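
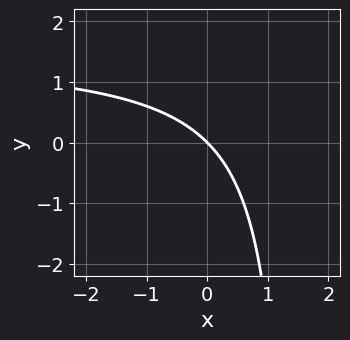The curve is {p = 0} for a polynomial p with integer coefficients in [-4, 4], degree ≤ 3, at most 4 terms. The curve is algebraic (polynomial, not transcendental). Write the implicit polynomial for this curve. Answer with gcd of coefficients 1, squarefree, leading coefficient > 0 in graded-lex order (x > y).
2*x*y - 3*x - 3*y

(a) Degree: the shape is more complex than any degree-1 curve, so deg p = 2.
(b) From the axis intercepts and sections: it meets the x-axis at x = 0 (among the integer gridlines); it crosses the y-axis at the gridline y = 0.
(c) Matching integer coefficients to the picture gives p.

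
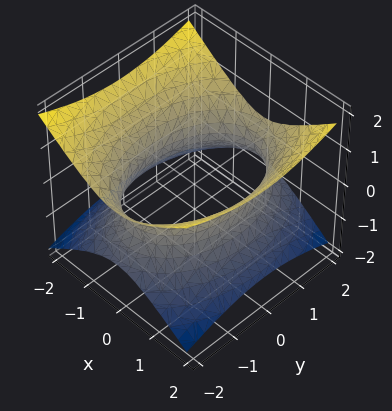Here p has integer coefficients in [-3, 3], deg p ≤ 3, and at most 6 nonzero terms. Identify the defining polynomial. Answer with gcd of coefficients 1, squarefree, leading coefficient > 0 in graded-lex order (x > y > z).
2*x^2 + y^2 - 3*z^2 - 3

The degree is 2 — one connected sheet with a waist; a quadric.
Symmetries: mirror symmetry y ↦ −y ⇒ only even powers of y; mirror symmetry x ↦ −x ⇒ only even powers of x; it's symmetric under z → −z, forcing even powers of z.
Checking where it meets the axes: no z-intercept at any integer in the box.
Solving for integer coefficients yields p as stated.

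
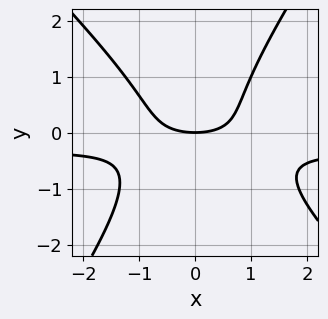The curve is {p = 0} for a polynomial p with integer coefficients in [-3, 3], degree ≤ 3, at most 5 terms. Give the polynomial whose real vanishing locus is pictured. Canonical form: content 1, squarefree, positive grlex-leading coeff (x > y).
3*x^2*y + x*y^2 - 2*y^3 + x^2 - 3*y

(a) Degree: the shape is more complex than any degree-2 curve, so deg p = 3.
(b) From the axis intercepts and sections: it crosses the y-axis at the gridline y = 0; it meets the x-axis at x = 0 (among the integer gridlines).
(c) The integer polynomial consistent with all of this is the stated p.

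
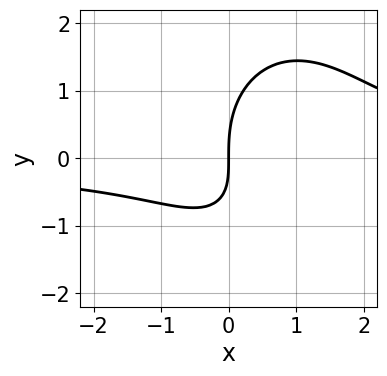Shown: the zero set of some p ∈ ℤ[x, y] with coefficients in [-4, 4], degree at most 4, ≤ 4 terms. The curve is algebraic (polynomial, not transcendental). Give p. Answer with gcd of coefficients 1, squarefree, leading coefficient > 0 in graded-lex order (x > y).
(a) The degree is 3 — a generic line meets the curve in up to 3 points.
(b) Against the integer gridlines: one y-axis crossing is at y = 0; one x-axis crossing is at x = 0.
(c) Putting this together gives p.

2*x^2*y + y^3 - 2*x*y - 3*x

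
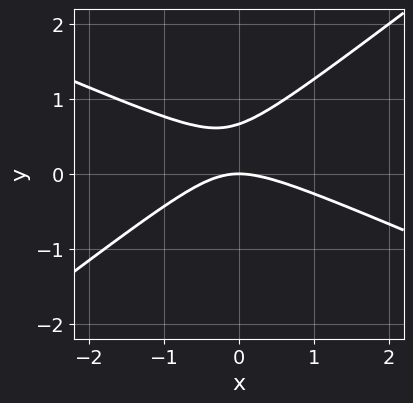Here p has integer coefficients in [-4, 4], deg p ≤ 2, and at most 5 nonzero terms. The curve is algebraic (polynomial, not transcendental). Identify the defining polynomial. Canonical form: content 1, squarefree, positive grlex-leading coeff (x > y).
First, deg p = 2. The shape is more complex than any degree-1 curve.
Then, reading off the gridlines: one y-axis crossing is at y = 0; it meets the x-axis at x = 0 (among the integer gridlines).
Finally, solving for integer coefficients yields p as stated.

x^2 + x*y - 3*y^2 + 2*y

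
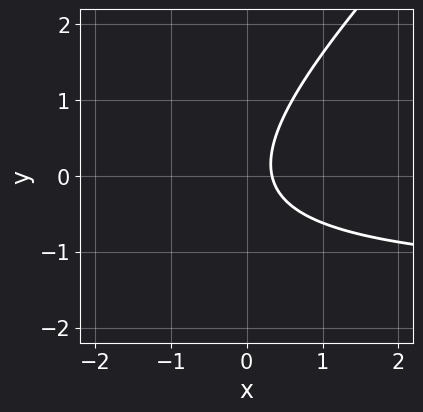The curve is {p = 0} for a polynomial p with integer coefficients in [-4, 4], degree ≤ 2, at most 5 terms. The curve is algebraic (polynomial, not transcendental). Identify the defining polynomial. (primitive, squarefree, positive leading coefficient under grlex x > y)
2*x*y - 2*y^2 + 3*x - 1

First, the degree is 2 — a generic line meets the curve in up to 2 points.
Next, from the axis intercepts and sections: no y-intercept at any integer in the box.
Finally, putting this together gives p.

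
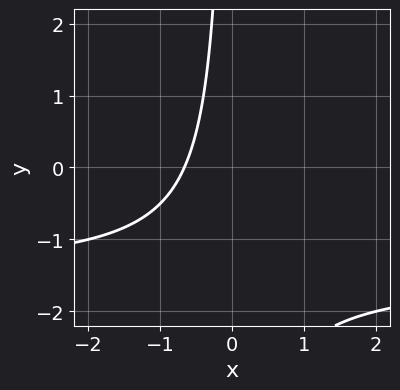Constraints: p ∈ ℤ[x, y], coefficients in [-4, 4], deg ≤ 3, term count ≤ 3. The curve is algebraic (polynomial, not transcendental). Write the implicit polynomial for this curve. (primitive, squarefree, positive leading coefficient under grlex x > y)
2*x*y + 3*x + 2

(a) Degree: no degree-1 curve has this shape, so deg p = 2.
(b) From the axis intercepts and sections: the curve avoids every integer y-axis point in the box.
(c) The integer polynomial consistent with all of this is the stated p.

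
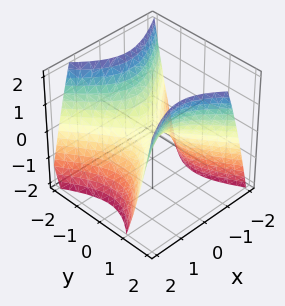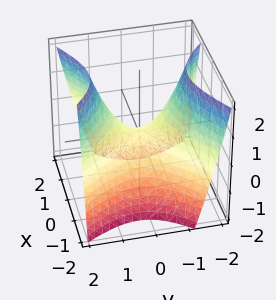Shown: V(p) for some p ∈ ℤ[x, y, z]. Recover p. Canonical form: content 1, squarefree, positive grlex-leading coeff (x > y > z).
1. deg p = 2.
2. From the axis intercepts and sections: it meets the z-axis at z = 0 (among the integer gridlines); one y-axis crossing is at y = 0; it crosses the x-axis at the gridline x = 0.
3. Solving for integer coefficients yields p as stated.

2*x^2 - x*y - 2*y^2 + 2*z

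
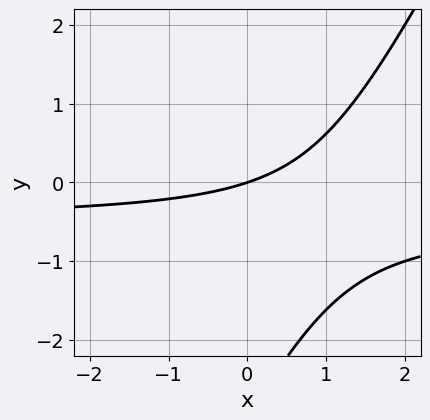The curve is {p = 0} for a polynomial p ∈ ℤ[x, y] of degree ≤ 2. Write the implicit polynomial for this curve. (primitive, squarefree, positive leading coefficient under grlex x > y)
2*x*y - y^2 + x - 3*y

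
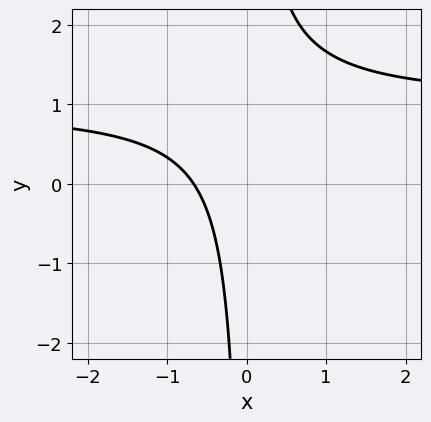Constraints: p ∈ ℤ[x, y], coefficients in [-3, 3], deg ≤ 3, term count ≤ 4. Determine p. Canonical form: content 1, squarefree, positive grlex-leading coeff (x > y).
(a) Degree: no degree-1 curve has this shape, so deg p = 2.
(b) Checking where it meets the axes: no y-intercept at any integer in the box.
(c) Putting this together gives p.

3*x*y - 3*x - 2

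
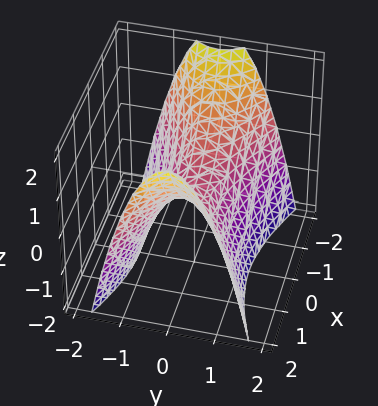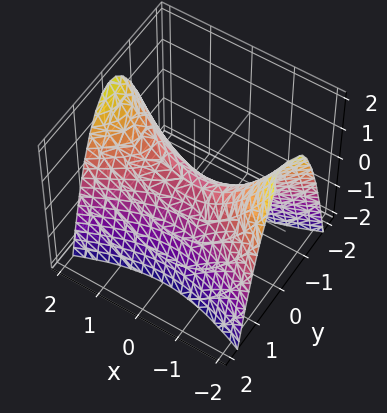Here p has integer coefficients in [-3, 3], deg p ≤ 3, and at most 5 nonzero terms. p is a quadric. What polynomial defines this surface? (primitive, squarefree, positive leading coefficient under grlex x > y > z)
x^2 - 3*y^2 - 2*z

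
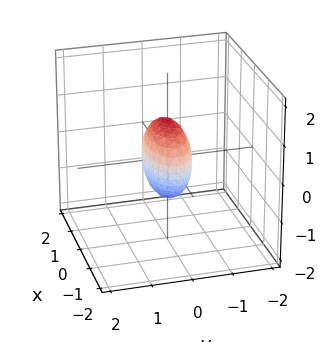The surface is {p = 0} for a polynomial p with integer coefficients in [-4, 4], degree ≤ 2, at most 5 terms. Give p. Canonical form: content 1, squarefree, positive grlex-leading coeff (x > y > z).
(a) Degree: a closed, bounded, convex surface; a quadric, so deg p = 2.
(b) Symmetries: it's symmetric under x → −x, forcing even powers of x; mirror symmetry z ↦ −z ⇒ only even powers of z; the y ↦ −y reflection is a symmetry, so y appears only in even powers.
(c) Observable constraints: the x-axis gridline crossings are at x ∈ {-1, 1}; among the integer gridlines, it crosses the z-axis at z ∈ {-1, 1}.
(d) The integer polynomial consistent with all of this is the stated p.

x^2 + 3*y^2 + z^2 - 1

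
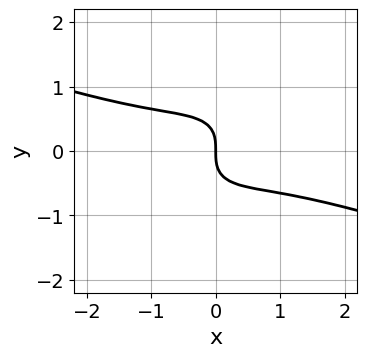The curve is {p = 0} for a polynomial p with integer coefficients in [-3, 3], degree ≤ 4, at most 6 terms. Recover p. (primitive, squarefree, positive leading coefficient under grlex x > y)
(a) deg p = 3. A generic line meets the curve in up to 3 points.
(b) Against the integer gridlines: one x-axis crossing is at x = 0; one y-axis crossing is at y = 0.
(c) Fitting integer coefficients to these (and the overall shape) gives p.

x^3 + 2*x^2*y - 2*x*y^2 + 3*y^3 + 2*x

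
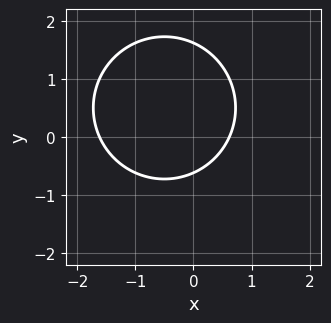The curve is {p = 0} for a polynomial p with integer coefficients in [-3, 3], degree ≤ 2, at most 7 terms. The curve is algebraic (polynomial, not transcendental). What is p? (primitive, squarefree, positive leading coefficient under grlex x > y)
x^2 + y^2 + x - y - 1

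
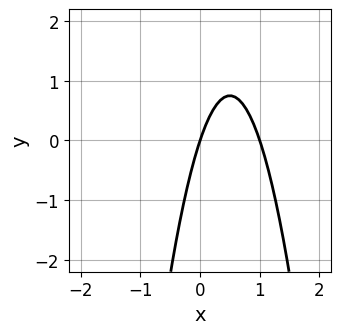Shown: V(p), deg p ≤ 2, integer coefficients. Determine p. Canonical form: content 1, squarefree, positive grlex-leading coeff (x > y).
First, the degree is 2 — the shape is more complex than any degree-1 curve.
Then, checking where it meets the axes: it meets the y-axis at y = 0 (among the integer gridlines); the x-axis gridline crossings are at x ∈ {0, 1}.
Finally, fitting integer coefficients to these (and the overall shape) gives p.

3*x^2 - 3*x + y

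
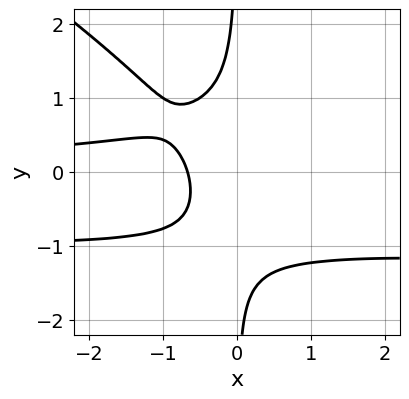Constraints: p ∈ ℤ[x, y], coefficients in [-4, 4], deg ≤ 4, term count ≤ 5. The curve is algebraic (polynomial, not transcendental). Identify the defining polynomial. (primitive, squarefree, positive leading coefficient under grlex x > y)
2*x^2*y^2 + 3*x*y^3 + 2*x^2*y + 3*x + 2

Degree: a generic line meets the curve in up to 4 points, so deg p = 4.
Observable constraints: no y-intercept at any integer in the box.
Assembling these constraints gives the stated polynomial.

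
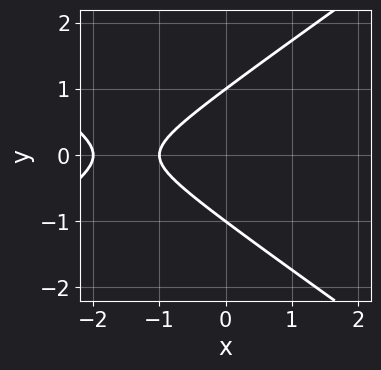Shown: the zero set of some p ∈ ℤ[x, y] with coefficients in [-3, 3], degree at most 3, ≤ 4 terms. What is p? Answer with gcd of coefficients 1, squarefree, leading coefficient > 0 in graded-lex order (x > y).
(a) Degree: a generic line meets the curve in up to 2 points, so deg p = 2.
(b) Symmetries: it's symmetric under y → −y, forcing even powers of y.
(c) Reading off the gridlines: among the integer gridlines, it crosses the x-axis at x ∈ {-2, -1}; the y-axis gridline crossings are at y ∈ {-1, 1}.
(d) Fitting integer coefficients to these (and the overall shape) gives p.

x^2 - 2*y^2 + 3*x + 2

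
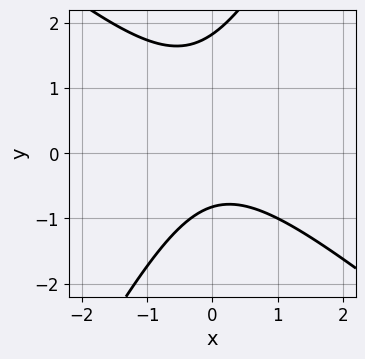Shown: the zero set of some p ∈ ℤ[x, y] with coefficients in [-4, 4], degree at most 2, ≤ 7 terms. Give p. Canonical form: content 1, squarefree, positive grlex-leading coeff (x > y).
3*x^2 + 2*x*y - 2*y^2 + 2*y + 3

(a) The degree is 2 — a generic line meets the curve in up to 2 points.
(b) Reading off the gridlines: the curve avoids every integer x-axis point in the box.
(c) Matching integer coefficients to the picture gives p.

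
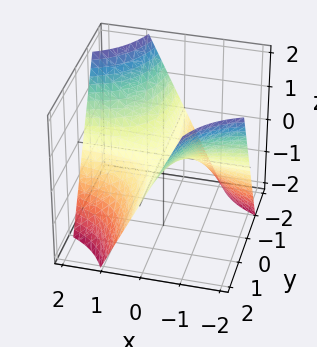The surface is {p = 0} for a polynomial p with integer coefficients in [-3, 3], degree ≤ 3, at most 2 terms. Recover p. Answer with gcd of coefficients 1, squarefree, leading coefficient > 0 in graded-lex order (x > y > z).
x*y + z

First, the degree is 2 — a saddle surface; a quadric.
Then, from the visible intercepts: every point of the y-axis in the box is on the surface; it meets the z-axis at z = 0 (among the integer gridlines); every point of the x-axis in the box is on the surface.
Finally, matching integer coefficients to the picture gives p.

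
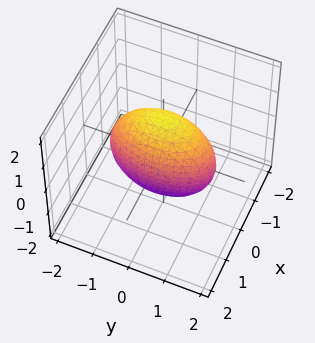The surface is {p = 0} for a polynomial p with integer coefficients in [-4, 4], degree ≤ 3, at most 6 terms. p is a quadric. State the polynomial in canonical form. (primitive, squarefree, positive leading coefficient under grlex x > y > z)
3*x^2 + y^2 + z^2 - 2

First, the degree is 2 — bounded and convex; a quadric.
Next, symmetries: the y ↦ −y reflection is a symmetry, so y appears only in even powers; the x ↦ −x reflection is a symmetry, so x appears only in even powers; the z ↦ −z reflection is a symmetry, so z appears only in even powers.
Finally, assembling these constraints gives the stated polynomial.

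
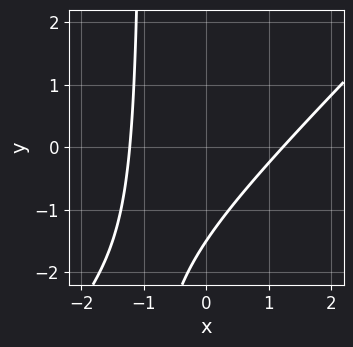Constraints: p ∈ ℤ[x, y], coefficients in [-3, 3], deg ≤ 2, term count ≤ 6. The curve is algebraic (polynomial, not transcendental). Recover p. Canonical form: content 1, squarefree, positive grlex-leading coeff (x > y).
First, deg p = 2.
Finally, putting this together gives p.

2*x^2 - 2*x*y - 2*y - 3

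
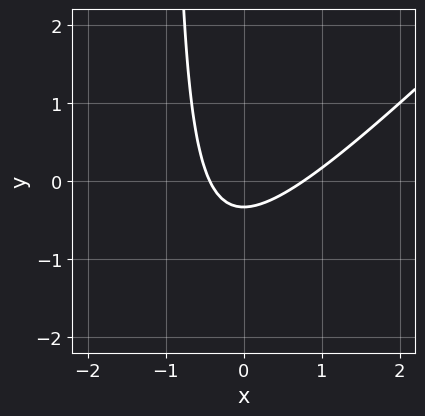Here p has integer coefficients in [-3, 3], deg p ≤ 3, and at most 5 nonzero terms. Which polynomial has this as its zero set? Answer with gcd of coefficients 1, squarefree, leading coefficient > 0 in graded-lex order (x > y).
3*x^2 - 3*x*y - x - 3*y - 1

First, degree: the shape is more complex than any degree-1 curve, so deg p = 2.
Finally, putting this together gives p.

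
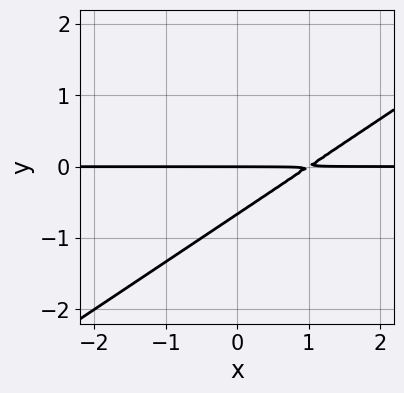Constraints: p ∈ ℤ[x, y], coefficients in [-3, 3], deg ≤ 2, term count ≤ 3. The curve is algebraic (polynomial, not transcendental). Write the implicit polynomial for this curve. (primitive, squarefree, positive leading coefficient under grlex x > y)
2*x*y - 3*y^2 - 2*y

1. Degree: no degree-1 curve has this shape, so deg p = 2.
2. From the visible intercepts: every point of the x-axis in the box is on the curve; it meets the y-axis at y = 0 (among the integer gridlines).
3. Fitting integer coefficients to these (and the overall shape) gives p.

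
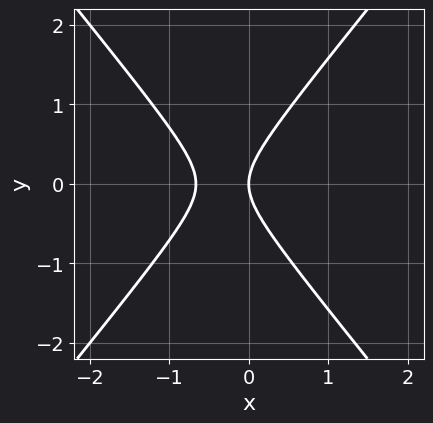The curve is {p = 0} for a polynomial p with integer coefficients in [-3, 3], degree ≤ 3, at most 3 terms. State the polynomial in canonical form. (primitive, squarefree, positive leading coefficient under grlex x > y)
3*x^2 - 2*y^2 + 2*x

(a) deg p = 2.
(b) Symmetries: mirror symmetry y ↦ −y ⇒ only even powers of y.
(c) From the visible intercepts: it meets the x-axis at x = 0 (among the integer gridlines); it meets the y-axis at y = 0 (among the integer gridlines).
(d) Assembling these constraints gives the stated polynomial.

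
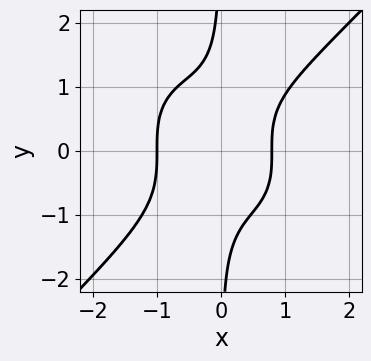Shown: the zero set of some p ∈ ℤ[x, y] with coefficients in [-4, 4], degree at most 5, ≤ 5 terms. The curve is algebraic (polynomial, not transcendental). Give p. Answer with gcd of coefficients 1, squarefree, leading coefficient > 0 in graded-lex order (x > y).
3*x^4 - 3*x*y^3 + x - 2

1. The degree is 4 — a generic line meets the curve in up to 4 points.
2. From the visible intercepts: it crosses the x-axis at the gridline x = -1; the curve avoids every integer y-axis point in the box.
3. Together with the visible shape, these determine p as stated.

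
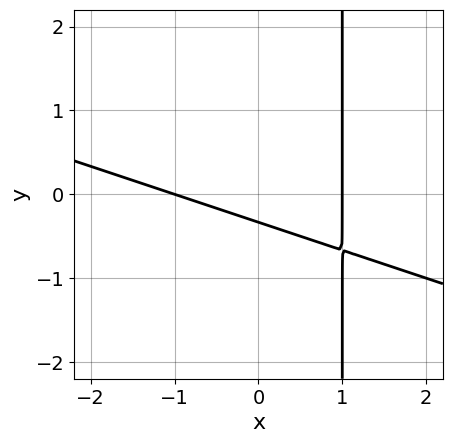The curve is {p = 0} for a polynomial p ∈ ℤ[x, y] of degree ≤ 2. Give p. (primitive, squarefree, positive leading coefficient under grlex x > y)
deg p = 2.
From the visible intercepts: the x-axis gridline crossings are at x ∈ {-1, 1}.
These observations pin down the coefficients.

x^2 + 3*x*y - 3*y - 1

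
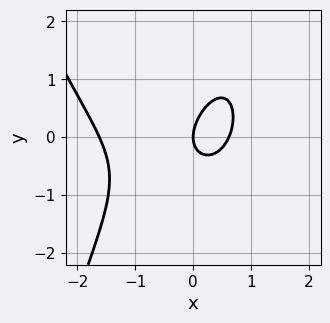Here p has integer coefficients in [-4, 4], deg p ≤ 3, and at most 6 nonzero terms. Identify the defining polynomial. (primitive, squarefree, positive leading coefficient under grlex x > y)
x^3 + x^2 - x*y + y^2 - x

deg p = 3. A generic line meets the curve in up to 3 points.
Checking where it meets the axes: it meets the x-axis at x = 0 (among the integer gridlines); it crosses the y-axis at the gridline y = 0.
Together with the visible shape, these determine p as stated.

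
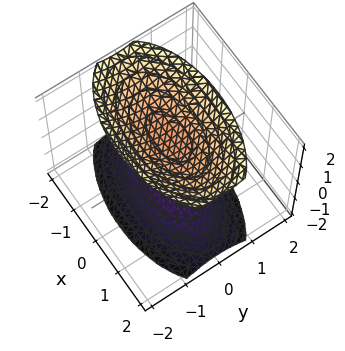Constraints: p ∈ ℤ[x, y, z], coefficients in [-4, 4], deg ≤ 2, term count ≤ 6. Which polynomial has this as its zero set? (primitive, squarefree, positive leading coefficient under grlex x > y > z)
x^2 + 3*y^2 - 2*z^2 + 3

There are 2 components. Treating them together as one polynomial.
deg p = 2. Two separate bowl-shaped sheets opening away from each other; a quadric.
Symmetries: mirror symmetry x ↦ −x ⇒ only even powers of x; it's symmetric under y → −y, forcing even powers of y; it's symmetric under z → −z, forcing even powers of z.
From the visible intercepts: it misses every integer gridline on the x-axis; the surface avoids every integer y-axis point in the box.
Putting this together gives p.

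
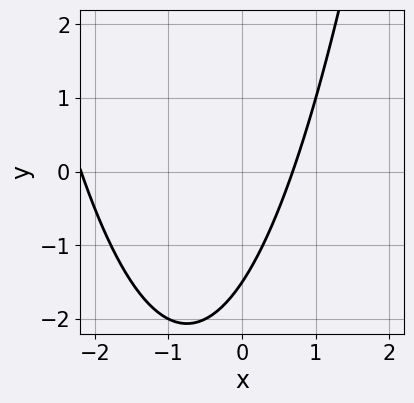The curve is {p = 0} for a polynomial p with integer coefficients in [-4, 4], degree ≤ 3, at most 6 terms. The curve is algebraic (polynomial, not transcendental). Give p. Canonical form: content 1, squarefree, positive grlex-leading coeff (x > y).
The degree is 2 — the shape is more complex than any degree-1 curve.
The integer polynomial consistent with all of this is the stated p.

2*x^2 + 3*x - 2*y - 3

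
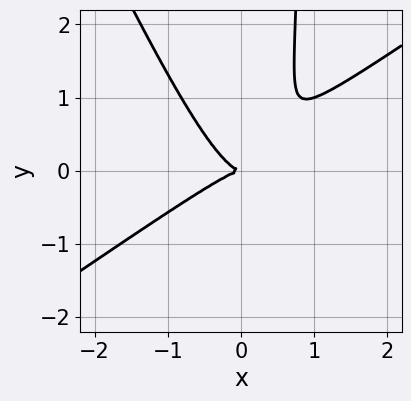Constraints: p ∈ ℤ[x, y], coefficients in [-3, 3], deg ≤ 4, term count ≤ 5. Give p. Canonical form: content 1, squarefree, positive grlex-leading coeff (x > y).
3*x^3 - 3*x^2*y - 2*x*y^2 + 2*y^2

1. deg p = 3. The shape is more complex than any degree-2 curve.
2. From the axis intercepts and sections: it crosses the y-axis at the gridline y = 0; one x-axis crossing is at x = 0.
3. These observations pin down the coefficients.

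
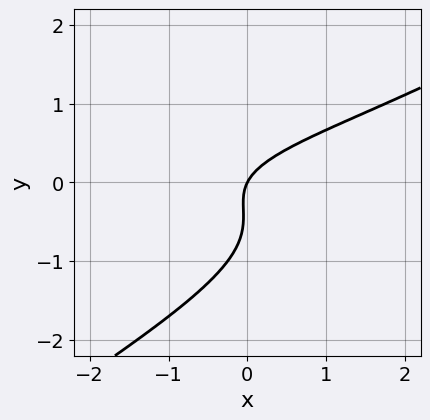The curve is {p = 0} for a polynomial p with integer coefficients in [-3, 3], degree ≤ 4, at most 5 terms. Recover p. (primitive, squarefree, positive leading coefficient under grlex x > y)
2*x*y^2 - 3*y^3 - 3*y^2 + 2*x - y

First, the degree is 3 — no degree-2 curve has this shape.
Next, reading off the gridlines: one y-axis crossing is at y = 0; one x-axis crossing is at x = 0.
Finally, these observations pin down the coefficients.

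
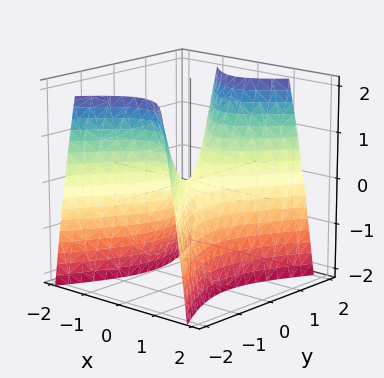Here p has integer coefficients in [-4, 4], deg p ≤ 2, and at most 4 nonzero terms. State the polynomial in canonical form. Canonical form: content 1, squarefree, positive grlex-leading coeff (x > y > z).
2*x^2 - y^2 + z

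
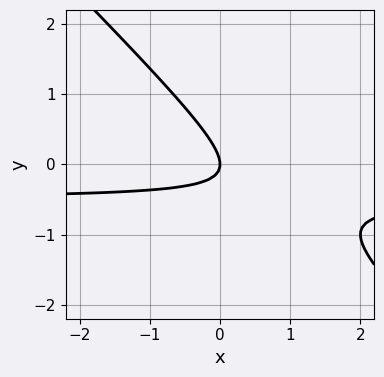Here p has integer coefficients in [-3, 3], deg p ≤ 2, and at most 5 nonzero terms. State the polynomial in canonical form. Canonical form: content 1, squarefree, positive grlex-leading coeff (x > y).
2*x*y + 2*y^2 + x

1. Degree: a generic line meets the curve in up to 2 points, so deg p = 2.
2. Reading off the gridlines: it meets the x-axis at x = 0 (among the integer gridlines); it meets the y-axis at y = 0 (among the integer gridlines).
3. These observations pin down the coefficients.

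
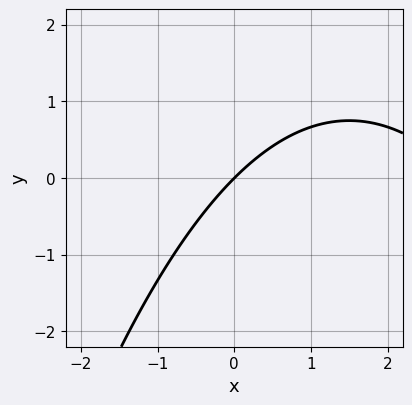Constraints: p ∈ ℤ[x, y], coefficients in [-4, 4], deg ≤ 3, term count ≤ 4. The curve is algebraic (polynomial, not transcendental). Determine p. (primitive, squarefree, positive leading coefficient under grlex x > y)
(a) The degree is 2 — the shape is more complex than any degree-1 curve.
(b) From the axis intercepts and sections: one y-axis crossing is at y = 0; it meets the x-axis at x = 0 (among the integer gridlines).
(c) Solving for integer coefficients yields p as stated.

x^2 - 3*x + 3*y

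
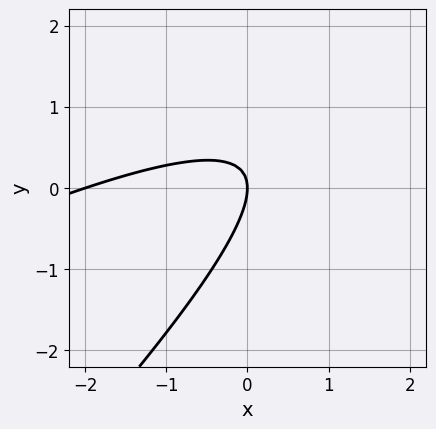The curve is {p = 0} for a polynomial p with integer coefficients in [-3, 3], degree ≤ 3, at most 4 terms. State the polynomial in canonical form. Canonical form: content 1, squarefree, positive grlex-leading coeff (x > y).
x^2 - 3*x*y + 2*y^2 + 2*x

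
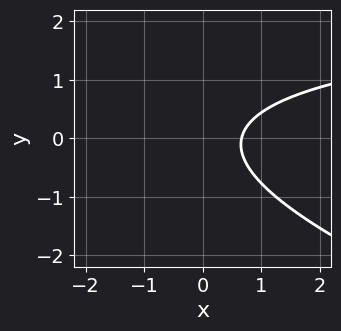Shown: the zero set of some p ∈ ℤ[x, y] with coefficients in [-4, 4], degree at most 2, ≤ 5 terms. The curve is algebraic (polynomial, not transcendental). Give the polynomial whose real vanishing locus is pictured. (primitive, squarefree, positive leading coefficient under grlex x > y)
x*y + 3*y^2 - 3*x + 2

1. Degree: the shape is more complex than any degree-1 curve, so deg p = 2.
2. Reading off the gridlines: no y-intercept at any integer in the box.
3. Putting this together gives p.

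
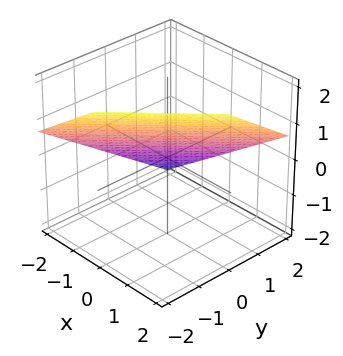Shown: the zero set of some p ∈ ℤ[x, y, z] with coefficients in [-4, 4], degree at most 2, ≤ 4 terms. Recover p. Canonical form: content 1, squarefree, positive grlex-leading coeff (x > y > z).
2*x - 2*y - 3*z + 2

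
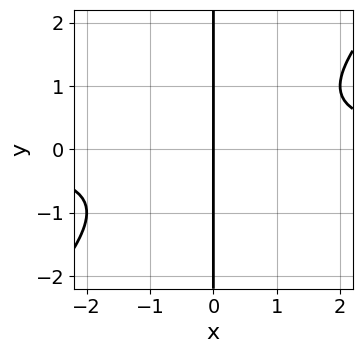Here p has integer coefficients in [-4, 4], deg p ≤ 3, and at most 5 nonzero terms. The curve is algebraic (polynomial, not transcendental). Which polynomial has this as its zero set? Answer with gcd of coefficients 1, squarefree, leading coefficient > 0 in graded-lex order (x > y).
deg p = 3. The shape is more complex than any degree-2 curve.
From the axis intercepts and sections: it meets the x-axis at x = 0 (among the integer gridlines); the visible y-axis segment lies entirely on the curve.
Assembling these constraints gives the stated polynomial.

x^2*y - x*y^2 - x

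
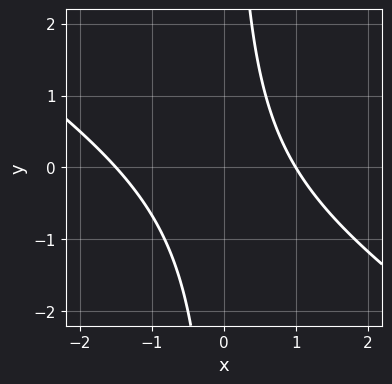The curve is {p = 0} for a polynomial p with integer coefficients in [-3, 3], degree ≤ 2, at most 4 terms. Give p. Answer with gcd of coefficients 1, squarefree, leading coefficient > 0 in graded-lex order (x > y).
2*x^2 + 3*x*y + x - 3

First, degree: no degree-1 curve has this shape, so deg p = 2.
Then, from the visible intercepts: the curve avoids every integer y-axis point in the box; one x-axis crossing is at x = 1.
Finally, assembling these constraints gives the stated polynomial.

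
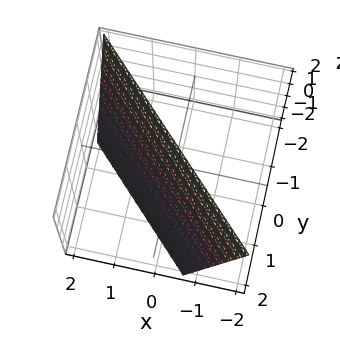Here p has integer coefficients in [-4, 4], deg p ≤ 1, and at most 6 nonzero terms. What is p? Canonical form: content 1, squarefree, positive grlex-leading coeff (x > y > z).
Degree: every cross-section is a straight line — this is a plane, so deg p = 1.
Checking where it meets the axes: it meets the z-axis at z = 2 (among the integer gridlines).
Solving for integer coefficients yields p as stated.

3*x + 3*y + z - 2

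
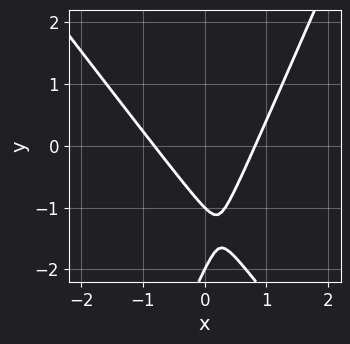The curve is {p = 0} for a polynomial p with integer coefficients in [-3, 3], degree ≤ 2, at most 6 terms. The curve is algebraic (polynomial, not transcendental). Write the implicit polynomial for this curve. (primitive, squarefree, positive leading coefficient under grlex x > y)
3*x^2 + x*y - y^2 - 3*y - 2

1. The degree is 2 — no degree-1 curve has this shape.
2. Reading off the gridlines: the y-axis gridline crossings are at y ∈ {-2, -1}.
3. Fitting integer coefficients to these (and the overall shape) gives p.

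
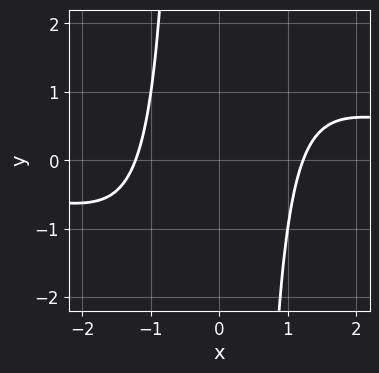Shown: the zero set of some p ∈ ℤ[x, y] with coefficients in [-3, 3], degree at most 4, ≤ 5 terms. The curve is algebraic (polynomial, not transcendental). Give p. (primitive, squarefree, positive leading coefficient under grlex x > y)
x^3*y - 2*x^2 + 3

1. Degree: the shape is more complex than any degree-3 curve, so deg p = 4.
2. From the visible intercepts: it misses every integer gridline on the y-axis.
3. Together with the visible shape, these determine p as stated.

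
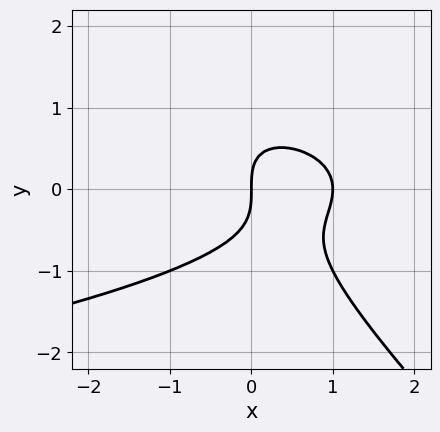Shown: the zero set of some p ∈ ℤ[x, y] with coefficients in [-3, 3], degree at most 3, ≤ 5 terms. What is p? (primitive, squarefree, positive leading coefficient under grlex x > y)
x*y^2 + y^3 + x^2 - x

First, deg p = 3.
Next, from the visible intercepts: among the integer gridlines, it crosses the x-axis at x ∈ {0, 1}; it crosses the y-axis at the gridline y = 0.
Finally, assembling these constraints gives the stated polynomial.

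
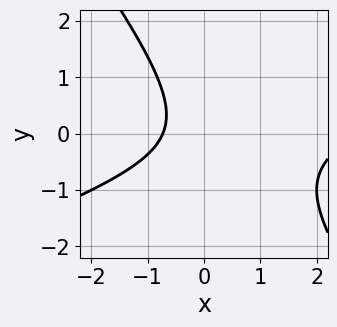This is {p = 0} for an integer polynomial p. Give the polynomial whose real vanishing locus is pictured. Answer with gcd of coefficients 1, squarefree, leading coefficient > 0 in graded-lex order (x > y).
deg p = 2. A generic line meets the curve in up to 2 points.
Checking where it meets the axes: it misses every integer gridline on the y-axis.
Together with the visible shape, these determine p as stated.

x^2 - 2*x*y - 2*y^2 - 2*x - 2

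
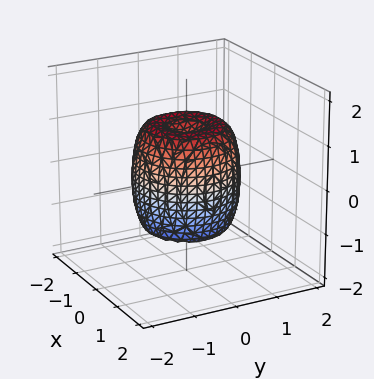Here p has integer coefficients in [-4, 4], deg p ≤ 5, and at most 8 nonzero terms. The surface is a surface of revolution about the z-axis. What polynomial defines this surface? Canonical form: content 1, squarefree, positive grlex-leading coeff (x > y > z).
2*x^4 + 4*x^2*y^2 + 2*y^4 - 2*x^2 - 2*y^2 + z^2 - 1

(a) The degree is 4 — no degree-3 surface has this shape.
(b) Symmetries: rotational symmetry about the z-axis ⇒ p depends on x, y only through x² + y².
(c) Checking where it meets the axes: a circular section at z = -1 has radius exactly 1; among the integer gridlines, it crosses the z-axis at z ∈ {-1, 1}.
(d) Putting this together gives p.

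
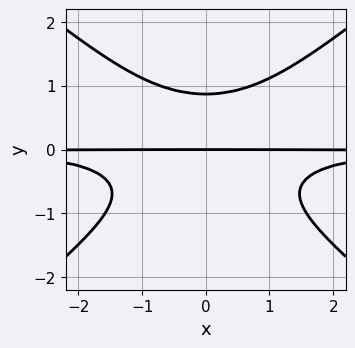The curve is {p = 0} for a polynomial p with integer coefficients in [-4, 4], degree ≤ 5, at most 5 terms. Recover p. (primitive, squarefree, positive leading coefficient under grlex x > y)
2*x^2*y^2 - 3*y^4 + 2*y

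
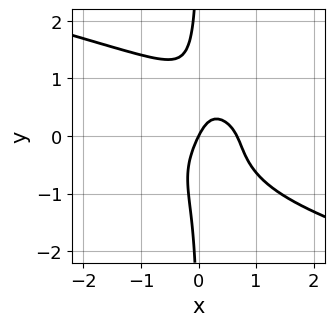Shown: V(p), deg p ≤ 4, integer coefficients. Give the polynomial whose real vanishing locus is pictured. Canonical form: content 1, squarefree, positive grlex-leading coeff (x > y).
1. The degree is 4 — the shape is more complex than any degree-3 curve.
2. From the visible intercepts: one x-axis crossing is at x = 0; it meets the y-axis at y = 0 (among the integer gridlines).
3. Fitting integer coefficients to these (and the overall shape) gives p.

x^2*y^2 + 3*x*y^3 + 3*x^2 - 2*x + y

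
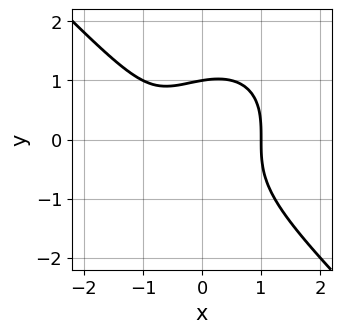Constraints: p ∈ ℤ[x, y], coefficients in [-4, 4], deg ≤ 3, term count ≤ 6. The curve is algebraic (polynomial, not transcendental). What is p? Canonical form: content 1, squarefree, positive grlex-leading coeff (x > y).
1. deg p = 3. A generic line meets the curve in up to 3 points.
2. Reading off the gridlines: one x-axis crossing is at x = 1; one y-axis crossing is at y = 1.
3. Assembling these constraints gives the stated polynomial.

2*x^3 + 2*y^3 + x^2 - x - 2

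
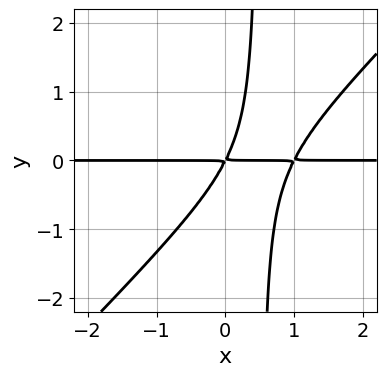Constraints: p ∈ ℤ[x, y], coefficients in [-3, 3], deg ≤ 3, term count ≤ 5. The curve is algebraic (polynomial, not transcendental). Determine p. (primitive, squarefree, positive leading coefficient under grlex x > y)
2*x^2*y - 2*x*y^2 - 2*x*y + y^2

First, degree: the shape is more complex than any degree-2 curve, so deg p = 3.
Then, reading off the gridlines: every point of the x-axis in the box is on the curve.
Finally, the integer polynomial consistent with all of this is the stated p.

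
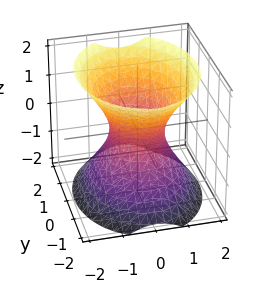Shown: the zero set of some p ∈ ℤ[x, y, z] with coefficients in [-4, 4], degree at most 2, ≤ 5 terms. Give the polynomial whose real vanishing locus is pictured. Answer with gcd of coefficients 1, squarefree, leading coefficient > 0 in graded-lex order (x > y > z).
(a) Degree: one connected sheet with a waist; a quadric, so deg p = 2.
(b) Symmetries: it's symmetric under y → −y, forcing even powers of y; it's symmetric under z → −z, forcing even powers of z; it's symmetric under x → −x, forcing even powers of x.
(c) Observable constraints: it misses every integer gridline on the z-axis; among the integer gridlines, it crosses the y-axis at y ∈ {-1, 1}.
(d) Matching integer coefficients to the picture gives p.

3*x^2 + 2*y^2 - 2*z^2 - 2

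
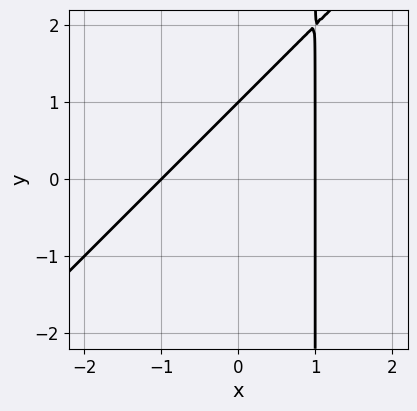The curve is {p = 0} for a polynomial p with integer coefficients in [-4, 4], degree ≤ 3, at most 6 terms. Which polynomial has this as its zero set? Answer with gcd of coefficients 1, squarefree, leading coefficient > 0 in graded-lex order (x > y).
First, the degree is 2 — no degree-1 curve has this shape.
Then, against the integer gridlines: it crosses the y-axis at the gridline y = 1; the x-axis gridline crossings are at x ∈ {-1, 1}.
Finally, fitting integer coefficients to these (and the overall shape) gives p.

x^2 - x*y + y - 1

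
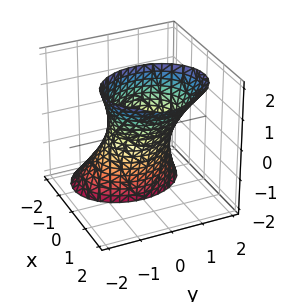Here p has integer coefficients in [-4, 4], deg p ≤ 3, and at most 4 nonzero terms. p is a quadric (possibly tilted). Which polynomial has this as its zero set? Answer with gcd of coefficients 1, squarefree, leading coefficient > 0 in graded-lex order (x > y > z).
(a) The degree is 2 — no degree-1 surface has this shape.
(b) Against the integer gridlines: the surface avoids every integer z-axis point in the box; the y-axis gridline crossings are at y ∈ {-1, 1}.
(c) These observations pin down the coefficients.

3*x^2 - 3*x*z + 2*y^2 - 2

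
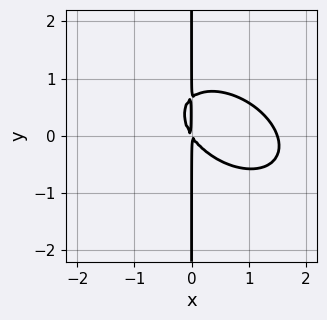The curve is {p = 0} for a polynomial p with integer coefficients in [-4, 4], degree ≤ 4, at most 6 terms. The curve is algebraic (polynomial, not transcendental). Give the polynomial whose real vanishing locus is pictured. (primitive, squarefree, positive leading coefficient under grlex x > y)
2*x^3 + 2*x^2*y + 3*x*y^2 - 3*x^2 - 2*x*y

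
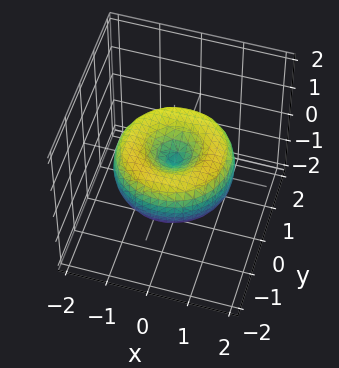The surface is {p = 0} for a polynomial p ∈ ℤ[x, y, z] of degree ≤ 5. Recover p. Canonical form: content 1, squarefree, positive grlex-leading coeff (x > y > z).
(a) Degree: no degree-3 surface has this shape, so deg p = 4.
(b) Symmetry: the surface is invariant under rotation about z: p = q(x² + y², z).
(c) Against the integer gridlines: it meets the y-axis at y = 0 (among the integer gridlines); a circular section at z = 0 has radius between 1 and 2; it crosses the z-axis at the gridline z = 0; it meets the x-axis at x = 0 (among the integer gridlines).
(d) Assembling these constraints gives the stated polynomial.

x^4 + 2*x^2*y^2 + y^4 - 2*x^2 - 2*y^2 + 2*z^2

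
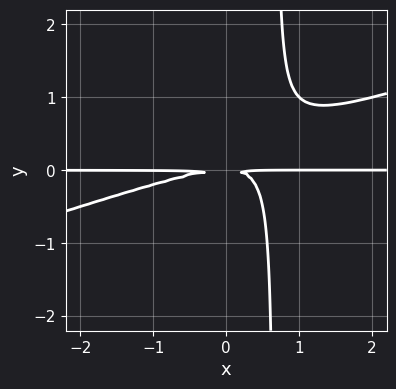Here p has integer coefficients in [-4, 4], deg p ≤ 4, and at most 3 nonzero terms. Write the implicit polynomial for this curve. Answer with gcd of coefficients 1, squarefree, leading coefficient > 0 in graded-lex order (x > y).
x^2*y - 3*x*y^2 + 2*y^2

(a) The degree is 3 — no degree-2 curve has this shape.
(b) From the visible intercepts: the visible x-axis segment lies entirely on the curve.
(c) The integer polynomial consistent with all of this is the stated p.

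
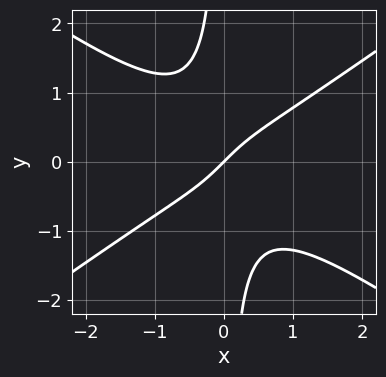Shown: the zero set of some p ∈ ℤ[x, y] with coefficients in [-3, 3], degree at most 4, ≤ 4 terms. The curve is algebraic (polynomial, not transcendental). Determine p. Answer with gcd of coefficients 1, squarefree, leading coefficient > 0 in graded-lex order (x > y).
x^3 - 2*x*y^2 + x - y

First, deg p = 3. The shape is more complex than any degree-2 curve.
Then, from the visible intercepts: it meets the x-axis at x = 0 (among the integer gridlines); it meets the y-axis at y = 0 (among the integer gridlines).
Finally, solving for integer coefficients yields p as stated.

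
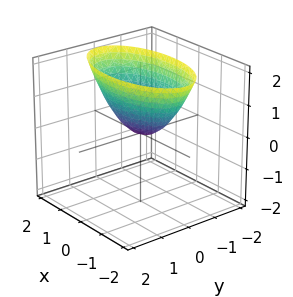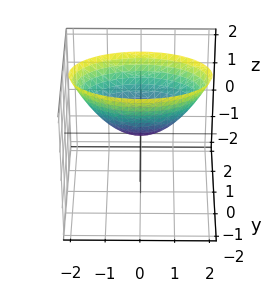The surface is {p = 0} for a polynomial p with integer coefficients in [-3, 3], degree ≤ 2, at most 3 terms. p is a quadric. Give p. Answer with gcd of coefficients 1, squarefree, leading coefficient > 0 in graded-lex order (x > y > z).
x^2 + 3*y^2 - 2*z

First, degree: a single bowl opening along one axis; a quadric, so deg p = 2.
Next, symmetries: the y ↦ −y reflection is a symmetry, so y appears only in even powers; it's symmetric under x → −x, forcing even powers of x.
Then, observable constraints: it meets the x-axis at x = 0 (among the integer gridlines); it crosses the z-axis at the gridline z = 0; one y-axis crossing is at y = 0.
Finally, matching integer coefficients to the picture gives p.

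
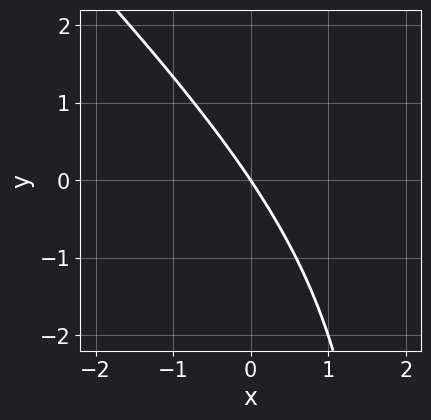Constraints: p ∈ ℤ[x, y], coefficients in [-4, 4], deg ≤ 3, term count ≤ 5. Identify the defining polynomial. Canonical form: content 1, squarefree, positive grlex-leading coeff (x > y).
x^2 + x*y - 3*x - 2*y

(a) The degree is 2 — the shape is more complex than any degree-1 curve.
(b) Observable constraints: it meets the y-axis at y = 0 (among the integer gridlines); one x-axis crossing is at x = 0.
(c) These observations pin down the coefficients.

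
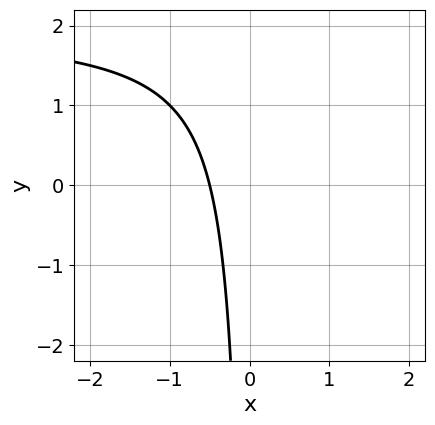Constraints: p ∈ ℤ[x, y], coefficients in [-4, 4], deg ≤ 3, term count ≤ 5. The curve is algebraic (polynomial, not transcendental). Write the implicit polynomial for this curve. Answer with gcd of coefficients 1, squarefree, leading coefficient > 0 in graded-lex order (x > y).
x*y - 2*x - 1

deg p = 2.
Reading off the gridlines: it misses every integer gridline on the y-axis.
Fitting integer coefficients to these (and the overall shape) gives p.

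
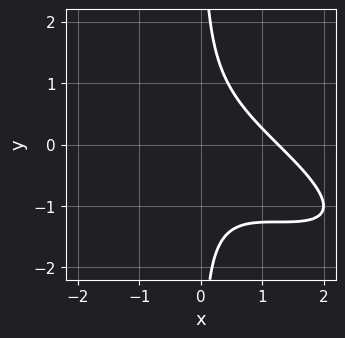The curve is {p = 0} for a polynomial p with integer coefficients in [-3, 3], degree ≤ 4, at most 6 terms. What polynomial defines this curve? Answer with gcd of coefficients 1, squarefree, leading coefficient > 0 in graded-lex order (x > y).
1. The degree is 3 — the shape is more complex than any degree-2 curve.
2. Reading off the gridlines: no y-intercept at any integer in the box.
3. Fitting integer coefficients to these (and the overall shape) gives p.

x^3 + 3*x^2*y + 3*x*y^2 - 2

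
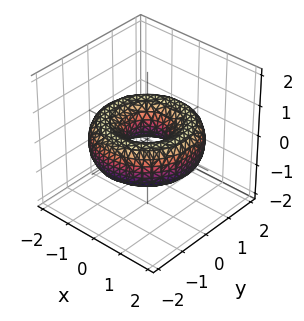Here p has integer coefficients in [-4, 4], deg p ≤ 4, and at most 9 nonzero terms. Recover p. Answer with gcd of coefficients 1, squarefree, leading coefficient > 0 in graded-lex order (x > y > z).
(a) deg p = 4. A generic line meets the surface in up to 4 points.
(b) Symmetry: the surface is invariant under rotation about z: p = q(x² + y², z).
(c) From the axis intercepts and sections: no z-intercept at any integer in the box; a circular section at z = 0 has radius between 0 and 1.
(d) Together with the visible shape, these determine p as stated.

x^4 + 2*x^2*y^2 + y^4 - 3*x^2 - 3*y^2 + 3*z^2 + 1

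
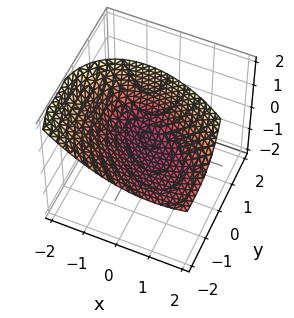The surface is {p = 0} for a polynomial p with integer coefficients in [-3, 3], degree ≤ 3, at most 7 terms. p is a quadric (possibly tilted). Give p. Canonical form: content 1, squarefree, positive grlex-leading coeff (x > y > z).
x^2 + x*y + y^2 + 2*y*z - 2*z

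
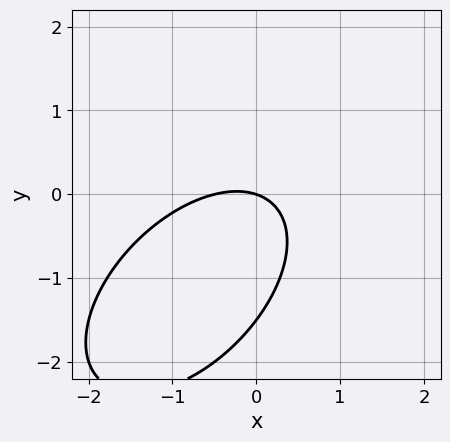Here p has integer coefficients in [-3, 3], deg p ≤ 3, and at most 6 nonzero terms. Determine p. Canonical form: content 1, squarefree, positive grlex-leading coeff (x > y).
(a) The degree is 2 — the shape is more complex than any degree-1 curve.
(b) From the axis intercepts and sections: one x-axis crossing is at x = 0; it meets the y-axis at y = 0 (among the integer gridlines).
(c) Putting this together gives p.

2*x^2 - 2*x*y + 2*y^2 + x + 3*y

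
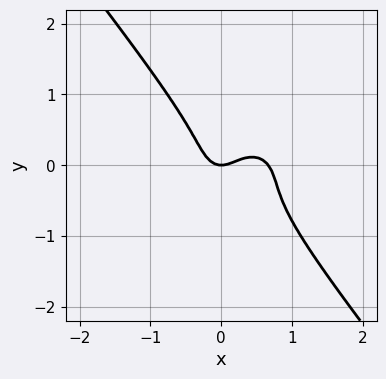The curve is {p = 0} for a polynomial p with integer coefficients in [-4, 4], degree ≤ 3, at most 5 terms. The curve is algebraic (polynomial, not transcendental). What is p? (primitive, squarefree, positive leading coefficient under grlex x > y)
(a) The degree is 3 — the shape is more complex than any degree-2 curve.
(b) From the visible intercepts: it crosses the y-axis at the gridline y = 0; it crosses the x-axis at the gridline x = 0.
(c) Fitting integer coefficients to these (and the overall shape) gives p.

3*x^3 + 2*x*y^2 + 3*y^3 - 2*x^2 + y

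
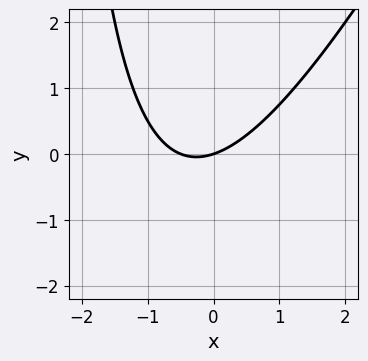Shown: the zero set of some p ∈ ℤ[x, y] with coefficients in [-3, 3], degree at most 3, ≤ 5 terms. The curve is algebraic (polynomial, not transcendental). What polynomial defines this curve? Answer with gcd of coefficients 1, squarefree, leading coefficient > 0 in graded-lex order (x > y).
(a) deg p = 2. No degree-1 curve has this shape.
(b) Reading off the gridlines: one y-axis crossing is at y = 0; one x-axis crossing is at x = 0.
(c) Fitting integer coefficients to these (and the overall shape) gives p.

2*x^2 - x*y + x - 3*y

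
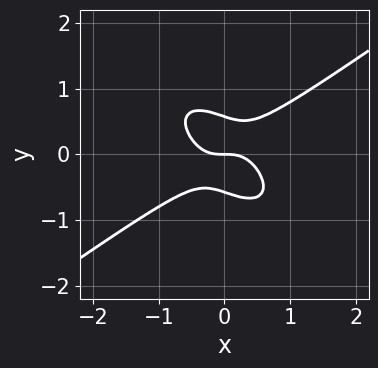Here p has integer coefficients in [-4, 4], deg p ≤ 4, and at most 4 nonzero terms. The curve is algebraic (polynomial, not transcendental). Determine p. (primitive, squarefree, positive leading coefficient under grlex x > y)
Degree: no degree-2 curve has this shape, so deg p = 3.
From the axis intercepts and sections: it meets the y-axis at y = 0 (among the integer gridlines); it meets the x-axis at x = 0 (among the integer gridlines).
Putting this together gives p.

2*x^3 - 2*x*y^2 - 3*y^3 + y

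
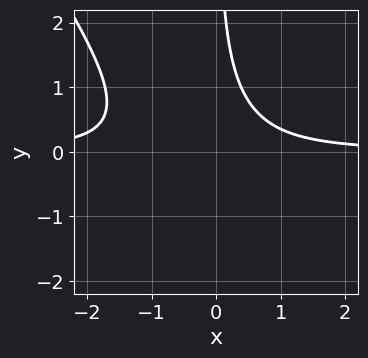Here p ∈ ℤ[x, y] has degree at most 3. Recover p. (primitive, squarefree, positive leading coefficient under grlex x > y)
3*x^2*y + 2*x*y^2 + 2*x*y - 2

deg p = 3. The shape is more complex than any degree-2 curve.
Observable constraints: no x-intercept at any integer in the box; the curve avoids every integer y-axis point in the box.
Matching integer coefficients to the picture gives p.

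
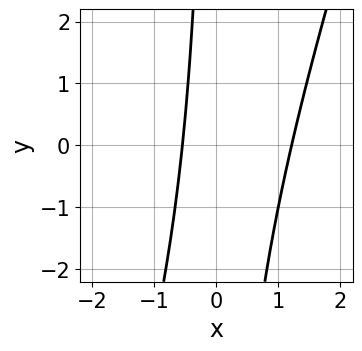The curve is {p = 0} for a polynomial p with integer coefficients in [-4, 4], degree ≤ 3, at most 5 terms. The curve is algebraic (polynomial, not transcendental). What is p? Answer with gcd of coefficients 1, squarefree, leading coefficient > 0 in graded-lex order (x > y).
3*x^2 - x*y - 2*x - 2

(a) Degree: the shape is more complex than any degree-1 curve, so deg p = 2.
(b) Checking where it meets the axes: it misses every integer gridline on the y-axis.
(c) Assembling these constraints gives the stated polynomial.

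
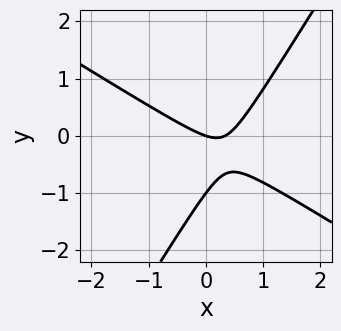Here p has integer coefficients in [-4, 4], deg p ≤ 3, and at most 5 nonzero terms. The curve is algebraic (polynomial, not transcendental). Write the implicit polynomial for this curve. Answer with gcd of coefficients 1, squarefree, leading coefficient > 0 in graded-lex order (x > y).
3*x^2 + 3*x*y - 3*y^2 - x - 3*y

The degree is 2 — the shape is more complex than any degree-1 curve.
Checking where it meets the axes: among the integer gridlines, it crosses the y-axis at y ∈ {-1, 0}; one x-axis crossing is at x = 0.
Putting this together gives p.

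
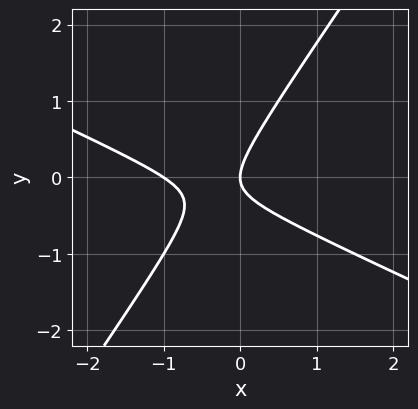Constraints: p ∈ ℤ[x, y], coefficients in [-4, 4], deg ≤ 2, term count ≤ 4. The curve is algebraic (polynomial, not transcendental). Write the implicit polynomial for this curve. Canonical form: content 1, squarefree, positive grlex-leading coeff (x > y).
2*x^2 + 3*x*y - 3*y^2 + 2*x

First, degree: the shape is more complex than any degree-1 curve, so deg p = 2.
Then, reading off the gridlines: the x-axis gridline crossings are at x ∈ {-1, 0}; it meets the y-axis at y = 0 (among the integer gridlines).
Finally, the integer polynomial consistent with all of this is the stated p.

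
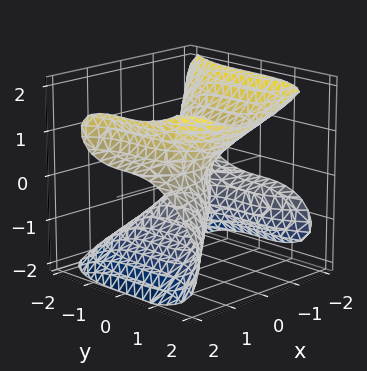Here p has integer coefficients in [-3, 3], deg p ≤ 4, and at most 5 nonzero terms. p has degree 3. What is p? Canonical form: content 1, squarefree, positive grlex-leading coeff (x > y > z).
2*x^2*z + y^3 - 2*z^3 - 2*x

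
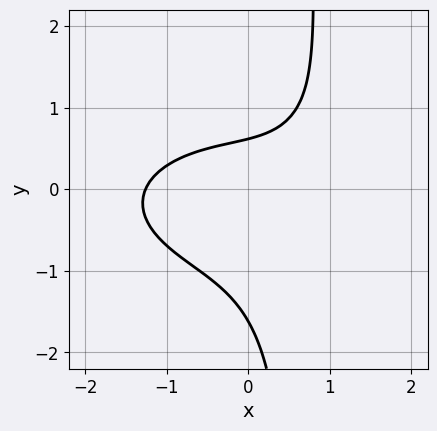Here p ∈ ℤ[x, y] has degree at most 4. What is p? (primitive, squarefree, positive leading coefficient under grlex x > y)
x^3 + 3*x*y^2 - 2*y^2 - 2*y + 2

deg p = 3. No degree-2 curve has this shape.
Solving for integer coefficients yields p as stated.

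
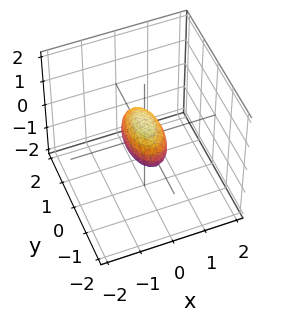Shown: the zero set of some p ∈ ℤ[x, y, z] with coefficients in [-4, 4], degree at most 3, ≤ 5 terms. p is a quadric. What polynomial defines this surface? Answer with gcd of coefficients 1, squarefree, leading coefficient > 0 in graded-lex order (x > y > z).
3*x^2 + y^2 + 2*z^2 - 1

(a) The degree is 2 — a closed, bounded, convex surface; a quadric.
(b) Symmetries: the y ↦ −y reflection is a symmetry, so y appears only in even powers; the z ↦ −z reflection is a symmetry, so z appears only in even powers; it's symmetric under x → −x, forcing even powers of x.
(c) Observable constraints: among the integer gridlines, it crosses the y-axis at y ∈ {-1, 1}.
(d) Together with the visible shape, these determine p as stated.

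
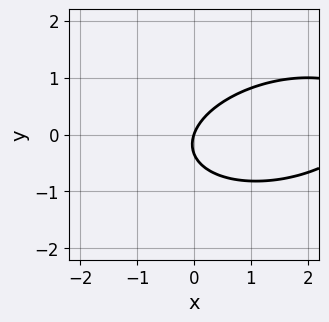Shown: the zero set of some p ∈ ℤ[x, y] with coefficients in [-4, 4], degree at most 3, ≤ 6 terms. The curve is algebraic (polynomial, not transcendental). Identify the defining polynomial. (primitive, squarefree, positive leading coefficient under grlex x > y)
deg p = 2.
Observable constraints: it meets the x-axis at x = 0 (among the integer gridlines); it crosses the y-axis at the gridline y = 0.
Assembling these constraints gives the stated polynomial.

x^2 - x*y + 3*y^2 - 3*x + y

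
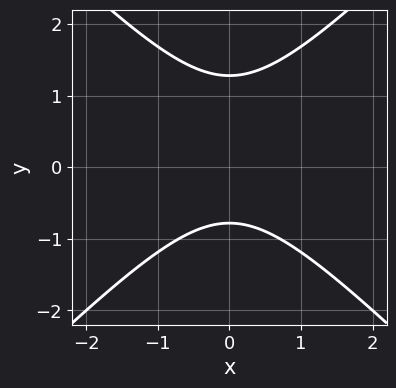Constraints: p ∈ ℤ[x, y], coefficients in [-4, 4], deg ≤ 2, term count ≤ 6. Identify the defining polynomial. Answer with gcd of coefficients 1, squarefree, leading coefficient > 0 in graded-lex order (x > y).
deg p = 2. No degree-1 curve has this shape.
Symmetries: the x ↦ −x reflection is a symmetry, so x appears only in even powers.
From the visible intercepts: it misses every integer gridline on the x-axis.
Putting this together gives p.

2*x^2 - 2*y^2 + y + 2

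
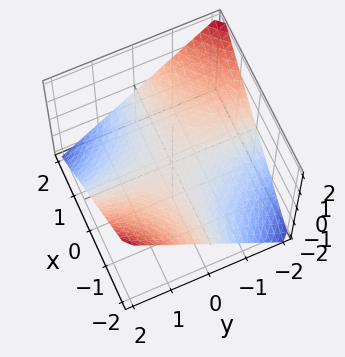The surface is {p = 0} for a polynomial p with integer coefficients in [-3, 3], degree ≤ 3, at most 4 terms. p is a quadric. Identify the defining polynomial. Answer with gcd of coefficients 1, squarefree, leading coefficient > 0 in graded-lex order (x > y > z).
The degree is 2 — a hyperbolic paraboloid; a quadric.
Observable constraints: every point of the x-axis in the box is on the surface; the visible y-axis segment lies entirely on the surface; it meets the z-axis at z = 0 (among the integer gridlines).
Solving for integer coefficients yields p as stated.

x*y + 2*z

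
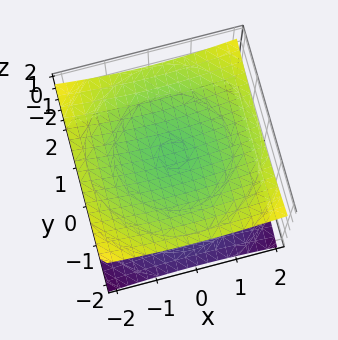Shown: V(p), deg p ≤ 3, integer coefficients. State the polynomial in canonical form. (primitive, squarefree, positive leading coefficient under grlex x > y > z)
x^2 + y^2 - 3*z^2 + 3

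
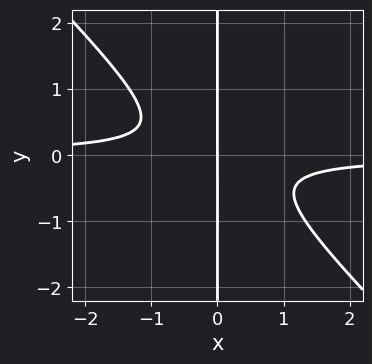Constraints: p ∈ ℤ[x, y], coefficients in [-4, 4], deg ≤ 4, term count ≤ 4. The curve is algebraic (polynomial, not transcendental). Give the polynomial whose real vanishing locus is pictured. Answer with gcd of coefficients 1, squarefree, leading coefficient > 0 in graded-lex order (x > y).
3*x^2*y + 3*x*y^2 + x

1. The degree is 3 — the shape is more complex than any degree-2 curve.
2. Reading off the gridlines: one x-axis crossing is at x = 0; the visible y-axis segment lies entirely on the curve.
3. Fitting integer coefficients to these (and the overall shape) gives p.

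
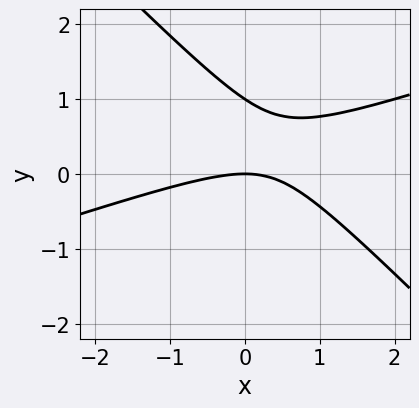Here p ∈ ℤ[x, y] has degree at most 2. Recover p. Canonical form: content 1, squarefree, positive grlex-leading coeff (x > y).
x^2 - 2*x*y - 3*y^2 + 3*y

1. Degree: the shape is more complex than any degree-1 curve, so deg p = 2.
2. Reading off the gridlines: among the integer gridlines, it crosses the y-axis at y ∈ {0, 1}; one x-axis crossing is at x = 0.
3. Putting this together gives p.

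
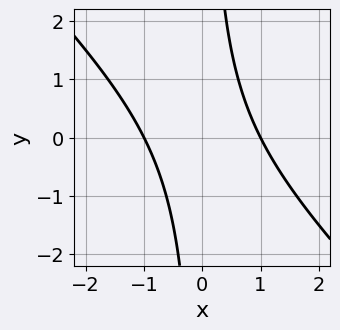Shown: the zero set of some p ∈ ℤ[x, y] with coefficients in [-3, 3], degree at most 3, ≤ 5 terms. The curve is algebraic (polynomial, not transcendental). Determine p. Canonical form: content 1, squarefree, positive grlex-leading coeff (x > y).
x^2 + x*y - 1

1. Degree: the shape is more complex than any degree-1 curve, so deg p = 2.
2. Checking where it meets the axes: among the integer gridlines, it crosses the x-axis at x ∈ {-1, 1}; it misses every integer gridline on the y-axis.
3. Fitting integer coefficients to these (and the overall shape) gives p.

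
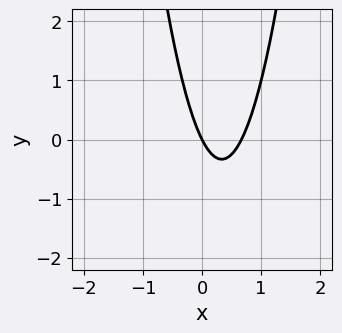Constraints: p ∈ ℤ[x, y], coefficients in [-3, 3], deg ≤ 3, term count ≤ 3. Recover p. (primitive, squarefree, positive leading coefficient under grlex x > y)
deg p = 2.
Checking where it meets the axes: one y-axis crossing is at y = 0; it meets the x-axis at x = 0 (among the integer gridlines).
Assembling these constraints gives the stated polynomial.

3*x^2 - 2*x - y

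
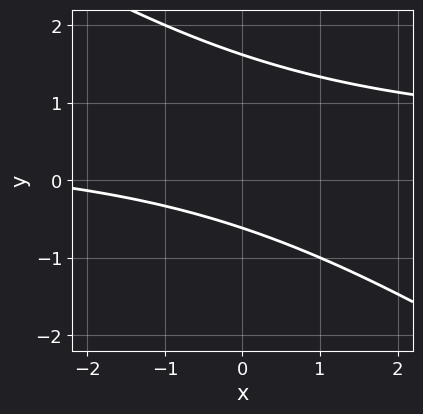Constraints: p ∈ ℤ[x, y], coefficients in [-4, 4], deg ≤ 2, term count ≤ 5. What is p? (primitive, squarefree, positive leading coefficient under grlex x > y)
2*x*y + 3*y^2 - x - 3*y - 3

1. The degree is 2 — no degree-1 curve has this shape.
2. Against the integer gridlines: the curve avoids every integer x-axis point in the box.
3. These observations pin down the coefficients.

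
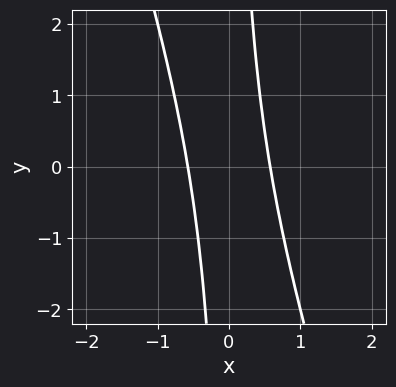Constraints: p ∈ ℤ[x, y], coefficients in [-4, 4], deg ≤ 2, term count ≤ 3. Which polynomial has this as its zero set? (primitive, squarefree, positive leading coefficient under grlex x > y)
3*x^2 + x*y - 1

First, the degree is 2 — no degree-1 curve has this shape.
Next, observable constraints: no y-intercept at any integer in the box.
Finally, putting this together gives p.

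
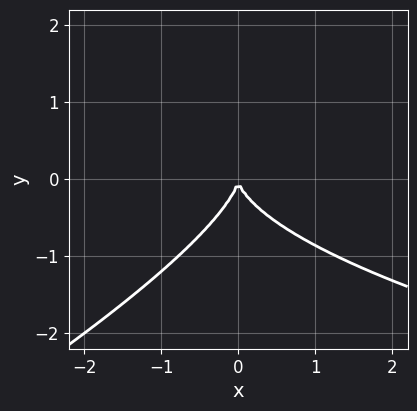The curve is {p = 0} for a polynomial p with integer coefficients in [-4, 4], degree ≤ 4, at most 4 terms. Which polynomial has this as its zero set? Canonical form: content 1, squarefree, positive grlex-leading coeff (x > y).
The degree is 3 — the shape is more complex than any degree-2 curve.
Against the integer gridlines: one y-axis crossing is at y = 0; one x-axis crossing is at x = 0.
Fitting integer coefficients to these (and the overall shape) gives p.

x*y^2 - 2*y^3 - 2*x^2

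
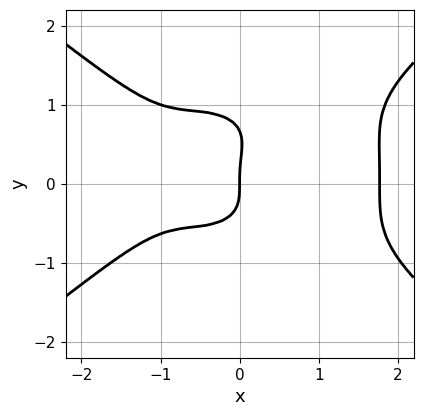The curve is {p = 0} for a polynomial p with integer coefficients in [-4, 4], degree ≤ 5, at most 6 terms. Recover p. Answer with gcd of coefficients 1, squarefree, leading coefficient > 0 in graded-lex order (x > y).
(a) Degree: a generic line meets the curve in up to 4 points, so deg p = 4.
(b) From the axis intercepts and sections: one x-axis crossing is at x = 0; it meets the y-axis at y = 0 (among the integer gridlines).
(c) Solving for integer coefficients yields p as stated.

x^4 - 3*y^4 + 2*y^3 - 2*x^2 - 2*x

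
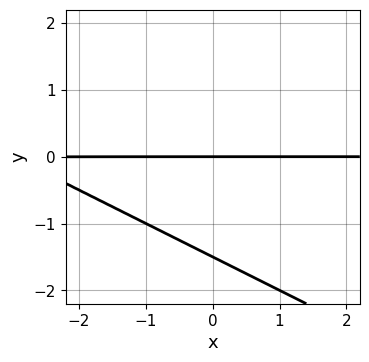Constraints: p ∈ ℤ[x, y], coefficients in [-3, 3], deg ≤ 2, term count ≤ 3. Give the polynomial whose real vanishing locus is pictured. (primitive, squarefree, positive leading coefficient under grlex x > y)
x*y + 2*y^2 + 3*y

1. deg p = 2.
2. Reading off the gridlines: the visible x-axis segment lies entirely on the curve; one y-axis crossing is at y = 0.
3. The integer polynomial consistent with all of this is the stated p.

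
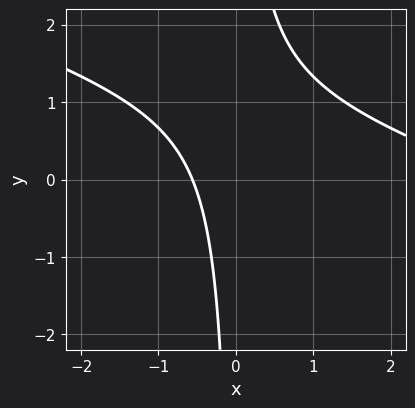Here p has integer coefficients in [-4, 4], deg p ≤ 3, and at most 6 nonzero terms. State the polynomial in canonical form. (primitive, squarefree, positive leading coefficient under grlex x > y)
x^2 + 3*x*y - 3*x - 2

deg p = 2.
From the visible intercepts: the curve avoids every integer y-axis point in the box.
These observations pin down the coefficients.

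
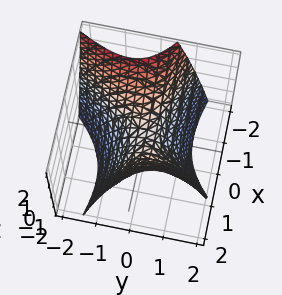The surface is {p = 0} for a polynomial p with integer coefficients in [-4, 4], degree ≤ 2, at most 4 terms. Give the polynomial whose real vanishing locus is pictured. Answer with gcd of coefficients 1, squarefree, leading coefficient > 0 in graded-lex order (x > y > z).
1. deg p = 2. The shape is more complex than any degree-1 surface.
2. From the axis intercepts and sections: it crosses the z-axis at the gridline z = 0; one y-axis crossing is at y = 0.
3. These observations pin down the coefficients.

2*x^2 + 3*x*y - 3*y^2 - 3*z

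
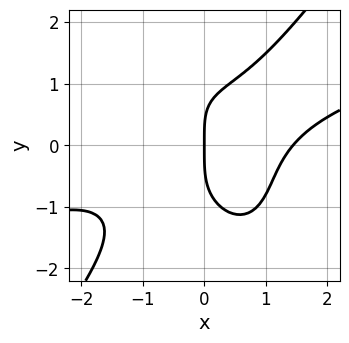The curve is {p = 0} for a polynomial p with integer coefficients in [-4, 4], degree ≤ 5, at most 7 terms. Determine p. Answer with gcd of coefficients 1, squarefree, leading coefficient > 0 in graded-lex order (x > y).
1. deg p = 4. The shape is more complex than any degree-3 curve.
2. Against the integer gridlines: one x-axis crossing is at x = 0; one y-axis crossing is at y = 0.
3. Fitting integer coefficients to these (and the overall shape) gives p.

x^4 - 3*x^3*y + y^4 + x*y - 3*x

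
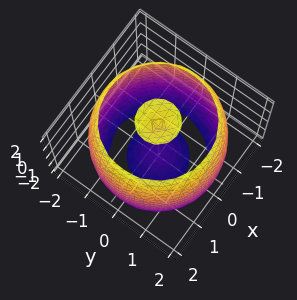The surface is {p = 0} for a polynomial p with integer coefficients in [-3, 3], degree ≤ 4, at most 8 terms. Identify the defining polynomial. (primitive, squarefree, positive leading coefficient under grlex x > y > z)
First, I count 3 distinct pieces. Treating them together as one polynomial.
Next, deg p = 4. The shape is more complex than any degree-3 surface.
Next, symmetries: rotational symmetry about the z-axis ⇒ p depends on x, y only through x² + y².
Then, from the axis intercepts and sections: a circular section at z = -1 has radius between 1 and 2.
Finally, these observations pin down the coefficients.

x^4 + 2*x^2*y^2 + y^4 - 3*x^2 - 3*y^2 + z^2 - 3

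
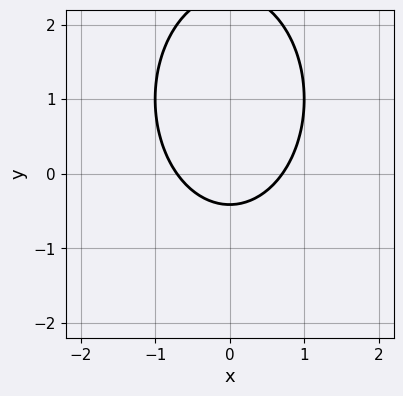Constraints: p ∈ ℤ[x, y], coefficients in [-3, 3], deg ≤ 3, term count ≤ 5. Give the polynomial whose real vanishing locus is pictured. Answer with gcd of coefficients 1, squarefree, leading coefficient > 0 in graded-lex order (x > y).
The degree is 2 — a generic line meets the curve in up to 2 points.
Symmetries: mirror symmetry x ↦ −x ⇒ only even powers of x.
Putting this together gives p.

2*x^2 + y^2 - 2*y - 1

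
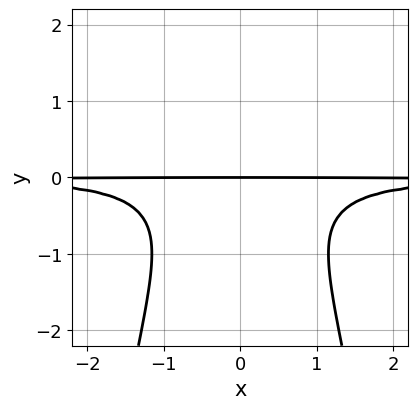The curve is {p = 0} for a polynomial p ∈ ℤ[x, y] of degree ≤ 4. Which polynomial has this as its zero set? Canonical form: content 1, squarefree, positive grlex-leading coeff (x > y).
3*x^2*y^2 + 2*y^3 + 2*y

1. Degree: the shape is more complex than any degree-3 curve, so deg p = 4.
2. Symmetries: mirror symmetry x ↦ −x ⇒ only even powers of x.
3. Against the integer gridlines: it meets the y-axis at y = 0 (among the integer gridlines); the visible x-axis segment lies entirely on the curve.
4. Putting this together gives p.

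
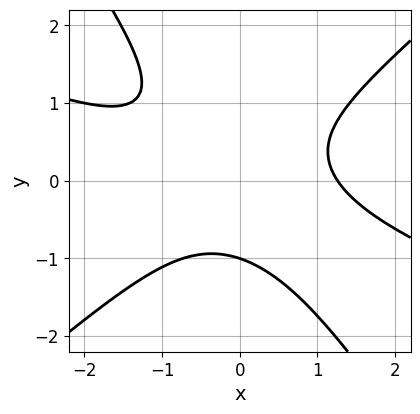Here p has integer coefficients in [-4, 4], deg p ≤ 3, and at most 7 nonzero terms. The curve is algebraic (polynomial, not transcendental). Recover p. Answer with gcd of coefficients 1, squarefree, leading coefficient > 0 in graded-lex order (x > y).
x^3 + 2*x^2*y - 2*x*y^2 - 2*y^3 - 2

deg p = 3.
Against the integer gridlines: it crosses the y-axis at the gridline y = -1.
Putting this together gives p.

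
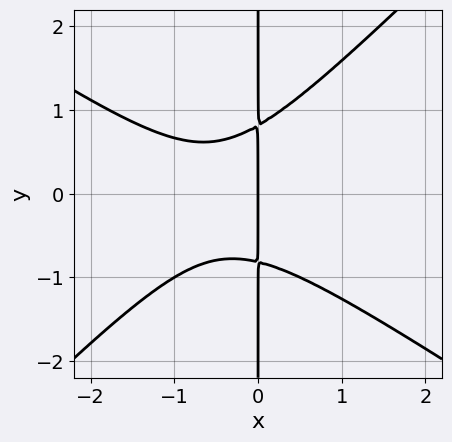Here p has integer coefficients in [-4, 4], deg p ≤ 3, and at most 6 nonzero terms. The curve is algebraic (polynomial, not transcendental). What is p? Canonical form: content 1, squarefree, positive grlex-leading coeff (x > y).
2*x^3 + x^2*y - 3*x*y^2 + 2*x^2 + 2*x

1. The degree is 3 — the shape is more complex than any degree-2 curve.
2. Observable constraints: the visible y-axis segment lies entirely on the curve; it meets the x-axis at x = 0 (among the integer gridlines).
3. Assembling these constraints gives the stated polynomial.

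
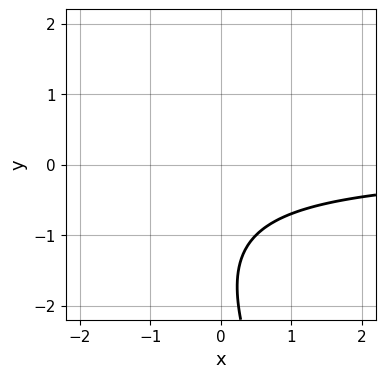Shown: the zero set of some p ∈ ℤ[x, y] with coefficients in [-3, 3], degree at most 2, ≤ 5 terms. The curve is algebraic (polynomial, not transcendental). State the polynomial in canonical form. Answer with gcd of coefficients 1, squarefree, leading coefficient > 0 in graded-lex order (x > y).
2*x*y + y^2 + 3*y + 3

(a) deg p = 2.
(b) From the axis intercepts and sections: it misses every integer gridline on the y-axis; it misses every integer gridline on the x-axis.
(c) Fitting integer coefficients to these (and the overall shape) gives p.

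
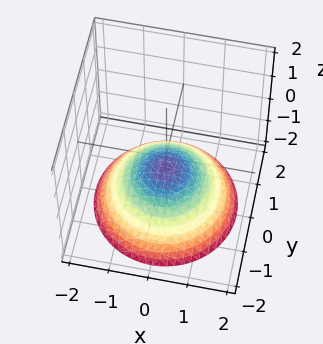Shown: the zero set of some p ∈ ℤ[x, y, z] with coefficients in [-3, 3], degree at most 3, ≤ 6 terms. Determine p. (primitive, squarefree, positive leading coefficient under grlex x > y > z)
First, degree: the shape is more complex than any degree-1 surface, so deg p = 2.
Then, symmetry: the surface is invariant under rotation about z: p = q(x² + y², z).
Then, observable constraints: no y-intercept at any integer in the box; no x-intercept at any integer in the box; a circular section at z = -1 has radius exactly 1.
Finally, assembling these constraints gives the stated polynomial.

x^2 + y^2 + 2*z + 1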